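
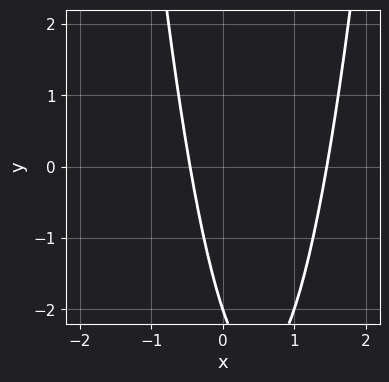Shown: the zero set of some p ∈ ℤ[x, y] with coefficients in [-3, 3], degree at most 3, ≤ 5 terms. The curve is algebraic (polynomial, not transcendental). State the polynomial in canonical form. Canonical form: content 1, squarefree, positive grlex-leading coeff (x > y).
(a) deg p = 2. No degree-1 curve has this shape.
(b) Observable constraints: it crosses the y-axis at the gridline y = -2.
(c) Assembling these constraints gives the stated polynomial.

3*x^2 - 3*x - y - 2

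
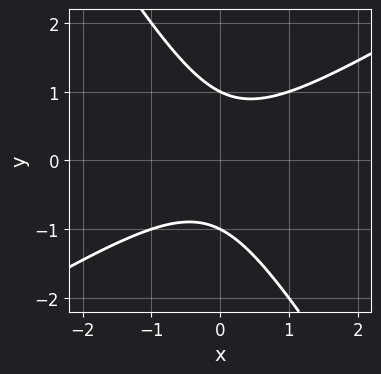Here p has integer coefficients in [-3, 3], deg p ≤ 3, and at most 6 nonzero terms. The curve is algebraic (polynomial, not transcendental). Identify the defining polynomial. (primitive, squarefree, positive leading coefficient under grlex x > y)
1. Degree: the shape is more complex than any degree-1 curve, so deg p = 2.
2. Checking where it meets the axes: the curve avoids every integer x-axis point in the box; among the integer gridlines, it crosses the y-axis at y ∈ {-1, 1}.
3. Fitting integer coefficients to these (and the overall shape) gives p.

x^2 - x*y - y^2 + 1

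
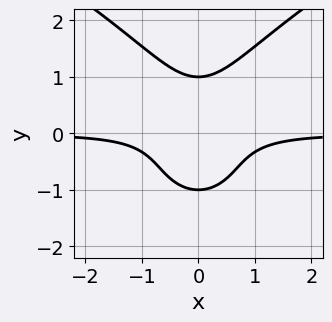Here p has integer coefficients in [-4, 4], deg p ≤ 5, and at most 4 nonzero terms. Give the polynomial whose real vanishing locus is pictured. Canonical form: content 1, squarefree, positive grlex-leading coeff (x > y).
y^4 - 3*x^2*y - 1

First, the degree is 4 — a generic line meets the curve in up to 4 points.
Next, symmetries: mirror symmetry x ↦ −x ⇒ only even powers of x.
Next, checking where it meets the axes: the curve avoids every integer x-axis point in the box; the y-axis gridline crossings are at y ∈ {-1, 1}.
Finally, together with the visible shape, these determine p as stated.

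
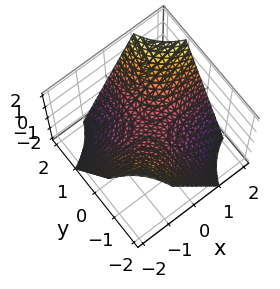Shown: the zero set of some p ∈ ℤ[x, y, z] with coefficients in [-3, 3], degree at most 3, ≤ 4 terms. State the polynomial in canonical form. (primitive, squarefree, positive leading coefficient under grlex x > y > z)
x*y - z

(a) Degree: a saddle surface; a quadric, so deg p = 2.
(b) Checking where it meets the axes: it meets the z-axis at z = 0 (among the integer gridlines); every point of the y-axis in the box is on the surface; every point of the x-axis in the box is on the surface.
(c) Assembling these constraints gives the stated polynomial.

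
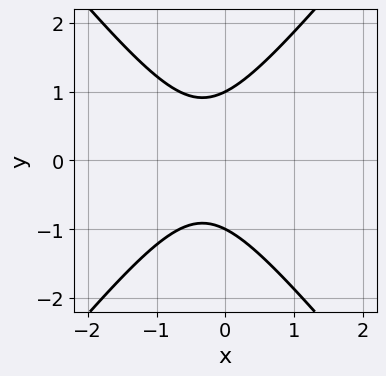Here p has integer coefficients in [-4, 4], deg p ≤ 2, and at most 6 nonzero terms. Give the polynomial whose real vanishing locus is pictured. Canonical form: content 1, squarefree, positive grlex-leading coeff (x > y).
3*x^2 - 2*y^2 + 2*x + 2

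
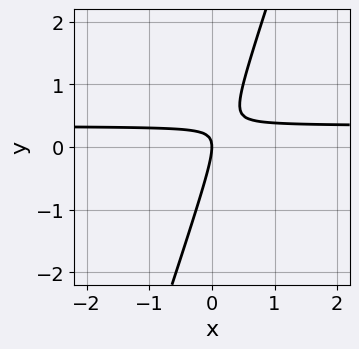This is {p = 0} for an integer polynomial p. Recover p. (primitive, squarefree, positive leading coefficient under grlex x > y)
3*x*y - y^2 - x

First, the degree is 2 — a generic line meets the curve in up to 2 points.
Next, checking where it meets the axes: it crosses the x-axis at the gridline x = 0; one y-axis crossing is at y = 0.
Finally, fitting integer coefficients to these (and the overall shape) gives p.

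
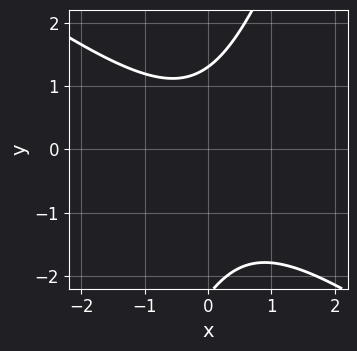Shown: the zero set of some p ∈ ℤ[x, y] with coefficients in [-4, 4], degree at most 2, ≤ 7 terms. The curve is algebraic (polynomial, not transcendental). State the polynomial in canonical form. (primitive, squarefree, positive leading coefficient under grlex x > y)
2*x^2 + 2*x*y - y^2 - y + 3

First, deg p = 2. A generic line meets the curve in up to 2 points.
Next, observable constraints: it misses every integer gridline on the x-axis.
Finally, the integer polynomial consistent with all of this is the stated p.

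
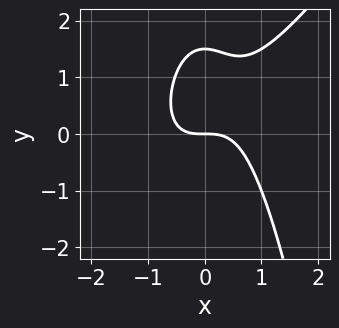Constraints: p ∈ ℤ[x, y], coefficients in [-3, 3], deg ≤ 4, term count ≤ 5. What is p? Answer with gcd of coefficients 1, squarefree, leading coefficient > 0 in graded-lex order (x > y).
3*x^3 - 2*x^2*y - 2*y^2 + 3*y

deg p = 3. The shape is more complex than any degree-2 curve.
Observable constraints: it crosses the y-axis at the gridline y = 0; it meets the x-axis at x = 0 (among the integer gridlines).
Assembling these constraints gives the stated polynomial.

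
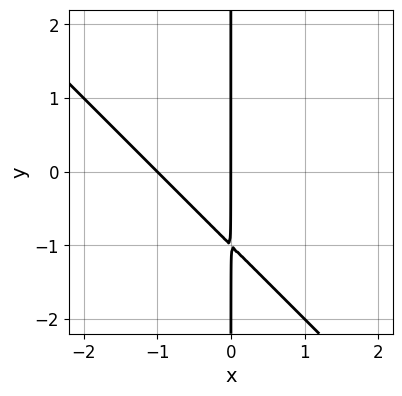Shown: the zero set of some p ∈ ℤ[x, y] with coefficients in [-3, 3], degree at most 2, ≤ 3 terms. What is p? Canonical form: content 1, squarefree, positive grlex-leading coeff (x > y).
x^2 + x*y + x

The degree is 2 — a generic line meets the curve in up to 2 points.
Observable constraints: the visible y-axis segment lies entirely on the curve; the x-axis gridline crossings are at x ∈ {-1, 0}.
These observations pin down the coefficients.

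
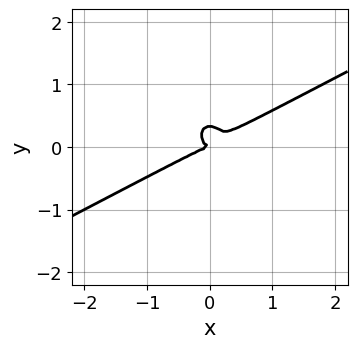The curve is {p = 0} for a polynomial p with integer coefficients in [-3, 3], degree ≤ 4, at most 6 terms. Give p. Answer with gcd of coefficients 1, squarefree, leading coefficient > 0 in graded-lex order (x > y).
1. Degree: no degree-2 curve has this shape, so deg p = 3.
2. From the axis intercepts and sections: it crosses the x-axis at the gridline x = 0; it crosses the y-axis at the gridline y = 0.
3. Putting this together gives p.

2*x^3 - 3*x^2*y - 3*y^3 + y^2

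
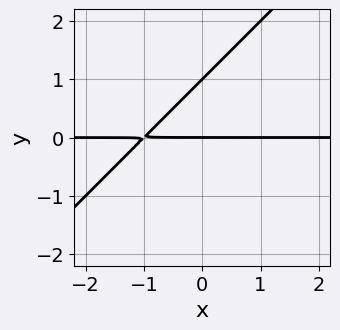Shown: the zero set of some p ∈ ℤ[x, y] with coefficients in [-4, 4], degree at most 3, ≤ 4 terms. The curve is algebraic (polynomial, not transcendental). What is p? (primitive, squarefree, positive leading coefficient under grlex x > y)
1. Degree: a generic line meets the curve in up to 2 points, so deg p = 2.
2. Against the integer gridlines: the visible x-axis segment lies entirely on the curve; among the integer gridlines, it crosses the y-axis at y ∈ {0, 1}.
3. Together with the visible shape, these determine p as stated.

x*y - y^2 + y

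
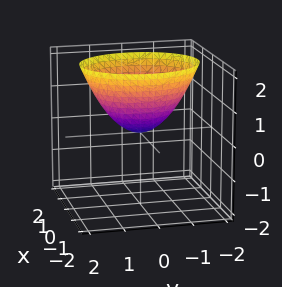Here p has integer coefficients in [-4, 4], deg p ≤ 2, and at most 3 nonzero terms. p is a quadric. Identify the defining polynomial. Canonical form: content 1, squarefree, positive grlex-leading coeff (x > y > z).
The degree is 2 — a paraboloid; a quadric.
Symmetries: mirror symmetry x ↦ −x ⇒ only even powers of x; mirror symmetry y ↦ −y ⇒ only even powers of y.
From the visible intercepts: it meets the y-axis at y = 0 (among the integer gridlines); one z-axis crossing is at z = 0; one x-axis crossing is at x = 0.
Assembling these constraints gives the stated polynomial.

3*x^2 + 2*y^2 - 3*z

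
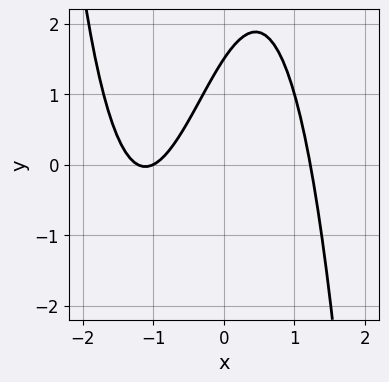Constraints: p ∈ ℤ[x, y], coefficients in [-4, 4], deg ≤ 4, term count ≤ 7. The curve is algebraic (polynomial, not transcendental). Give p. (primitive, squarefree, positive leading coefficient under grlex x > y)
The degree is 3 — no degree-2 curve has this shape.
Checking where it meets the axes: it crosses the x-axis at the gridline x = -1.
Fitting integer coefficients to these (and the overall shape) gives p.

2*x^3 + 2*x^2 - 3*x + 2*y - 3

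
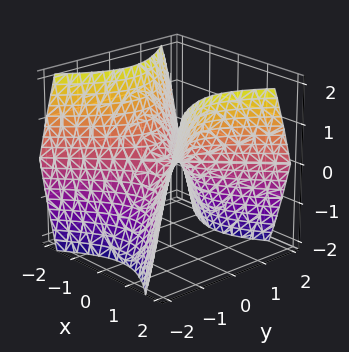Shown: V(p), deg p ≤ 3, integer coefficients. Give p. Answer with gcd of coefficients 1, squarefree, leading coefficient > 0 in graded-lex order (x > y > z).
x^2 - y^2 - z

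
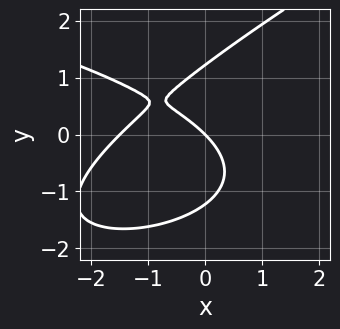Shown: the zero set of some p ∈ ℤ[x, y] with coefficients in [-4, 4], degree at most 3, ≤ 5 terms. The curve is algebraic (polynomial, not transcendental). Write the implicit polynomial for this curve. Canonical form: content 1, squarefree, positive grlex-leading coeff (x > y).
x*y^2 - 2*y^3 + 2*x^2 + 3*x + 3*y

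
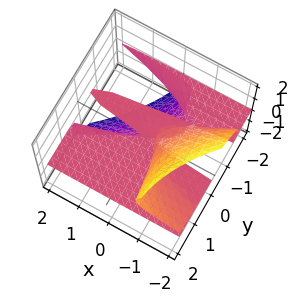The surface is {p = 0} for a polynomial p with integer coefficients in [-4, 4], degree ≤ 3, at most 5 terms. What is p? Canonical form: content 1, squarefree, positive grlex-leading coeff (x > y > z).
1. deg p = 3.
2. Observable constraints: it meets the z-axis at z = 0 (among the integer gridlines); the visible y-axis segment lies entirely on the surface.
3. Fitting integer coefficients to these (and the overall shape) gives p.

3*x*z^2 + y^2*z - 3*y*z^2 + 3*z^3 + y*z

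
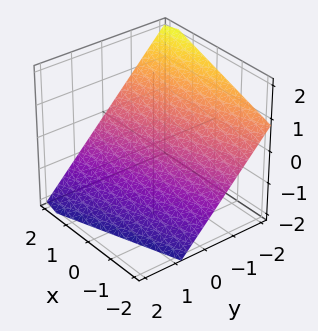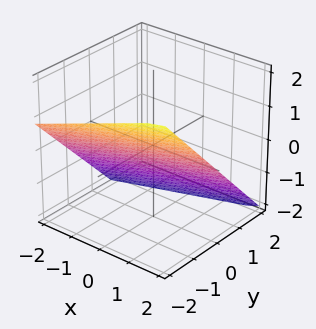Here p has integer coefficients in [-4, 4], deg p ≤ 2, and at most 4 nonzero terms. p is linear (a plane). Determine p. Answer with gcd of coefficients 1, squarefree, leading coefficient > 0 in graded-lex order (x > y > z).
(a) Degree: the surface is flat (a plane), so deg p = 1.
(b) From the visible intercepts: it meets the x-axis at x = 2 (among the integer gridlines).
(c) Matching integer coefficients to the picture gives p.

x - 3*y - 3*z - 2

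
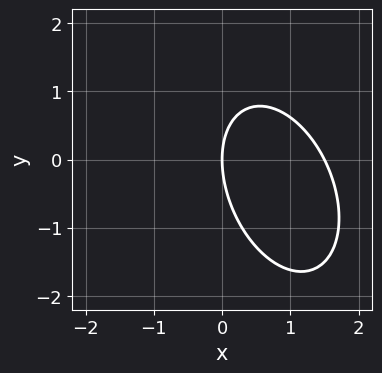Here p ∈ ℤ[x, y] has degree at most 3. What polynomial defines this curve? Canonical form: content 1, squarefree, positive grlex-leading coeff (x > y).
2*x^2 + x*y + y^2 - 3*x

(a) Degree: a generic line meets the curve in up to 2 points, so deg p = 2.
(b) Against the integer gridlines: it crosses the x-axis at the gridline x = 0; it meets the y-axis at y = 0 (among the integer gridlines).
(c) These observations pin down the coefficients.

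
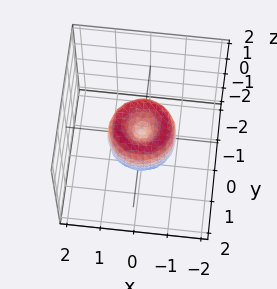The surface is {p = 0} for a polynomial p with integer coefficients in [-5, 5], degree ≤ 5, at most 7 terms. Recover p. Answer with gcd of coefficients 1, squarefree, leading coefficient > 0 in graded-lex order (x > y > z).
First, the degree is 4 — the shape is more complex than any degree-3 surface.
Next, symmetry: the z-axis is an axis of rotation, so x and y enter only as x² + y².
Next, observable constraints: the y-axis gridline crossings are at y ∈ {-1, 0, 1}; a circular section at z = 0 has radius exactly 1; the x-axis gridline crossings are at x ∈ {-1, 0, 1}.
Finally, these observations pin down the coefficients.

2*x^4 + 4*x^2*y^2 + 2*y^4 - 2*x^2 - 2*y^2 + z^2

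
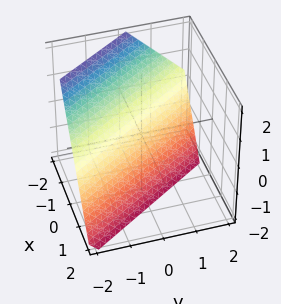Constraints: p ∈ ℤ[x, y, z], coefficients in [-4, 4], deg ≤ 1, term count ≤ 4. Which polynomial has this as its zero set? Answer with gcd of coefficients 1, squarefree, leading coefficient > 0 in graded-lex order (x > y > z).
The degree is 1 — every cross-section is a straight line — this is a plane.
From the axis intercepts and sections: it crosses the y-axis at the gridline y = -1; one z-axis crossing is at z = -1.
Matching integer coefficients to the picture gives p.

3*x + 2*y + 2*z + 2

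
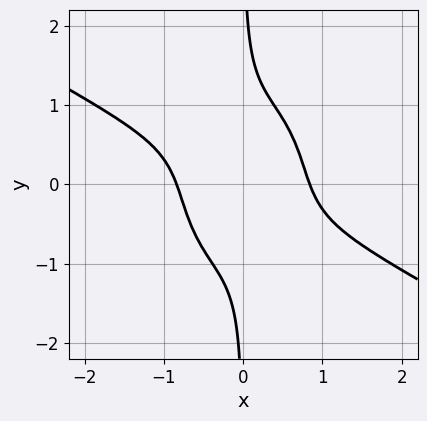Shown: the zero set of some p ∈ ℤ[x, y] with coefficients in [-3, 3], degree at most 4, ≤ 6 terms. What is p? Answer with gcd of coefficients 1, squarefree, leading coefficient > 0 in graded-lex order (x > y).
2*x^4 + 3*x^3*y + 2*x*y^3 - 1

First, degree: a generic line meets the curve in up to 4 points, so deg p = 4.
Then, against the integer gridlines: no y-intercept at any integer in the box.
Finally, putting this together gives p.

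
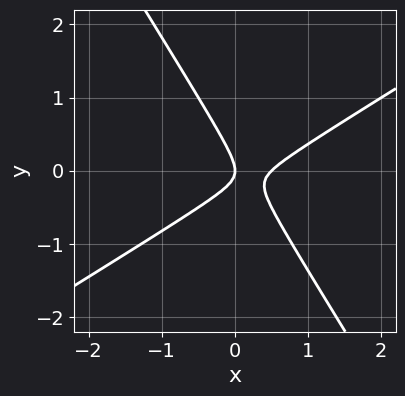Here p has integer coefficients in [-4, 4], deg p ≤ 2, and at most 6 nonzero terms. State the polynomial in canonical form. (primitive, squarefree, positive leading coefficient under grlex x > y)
2*x^2 - 2*x*y - 2*y^2 - x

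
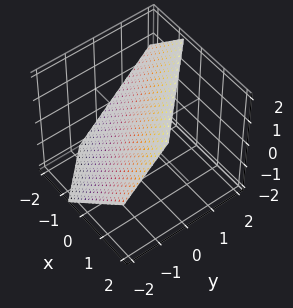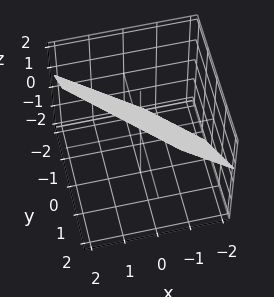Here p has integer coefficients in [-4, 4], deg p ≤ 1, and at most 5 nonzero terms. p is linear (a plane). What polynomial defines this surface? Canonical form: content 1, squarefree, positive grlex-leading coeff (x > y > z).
3*x + 3*y - 3*z + 2

First, deg p = 1. Every cross-section is a straight line — this is a plane.
Finally, putting this together gives p.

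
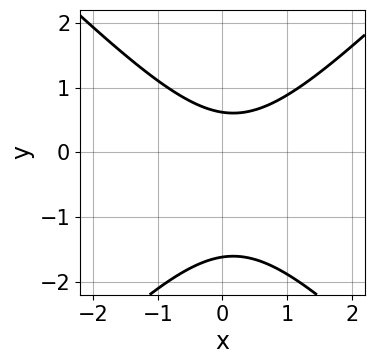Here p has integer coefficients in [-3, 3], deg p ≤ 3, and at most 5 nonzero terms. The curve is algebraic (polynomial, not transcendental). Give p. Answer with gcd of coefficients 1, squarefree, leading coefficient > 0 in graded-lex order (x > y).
3*x^2 - 3*y^2 - x - 3*y + 3

The degree is 2 — no degree-1 curve has this shape.
Observable constraints: it misses every integer gridline on the x-axis.
Together with the visible shape, these determine p as stated.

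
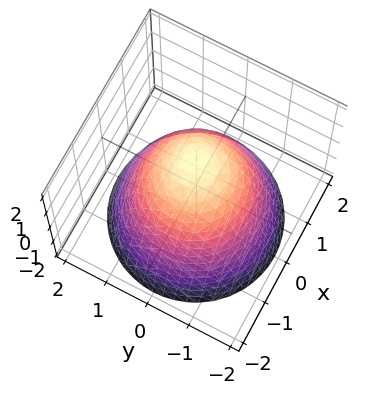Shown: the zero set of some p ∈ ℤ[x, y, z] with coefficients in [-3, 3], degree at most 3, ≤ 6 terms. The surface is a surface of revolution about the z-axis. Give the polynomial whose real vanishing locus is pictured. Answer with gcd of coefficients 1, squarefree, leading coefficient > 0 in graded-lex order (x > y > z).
(a) The degree is 2 — no degree-1 surface has this shape.
(b) Symmetry: every cross-section ⟂ z is a circle, so x, y appear only via x² + y².
(c) From the axis intercepts and sections: a circular section at z = 1 has radius between 0 and 1.
(d) These observations pin down the coefficients.

2*x^2 + 2*y^2 + 2*z - 3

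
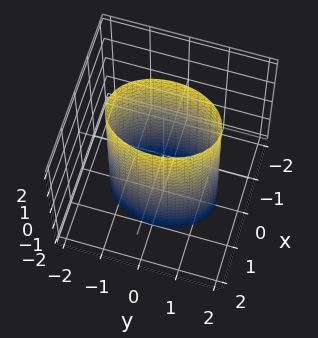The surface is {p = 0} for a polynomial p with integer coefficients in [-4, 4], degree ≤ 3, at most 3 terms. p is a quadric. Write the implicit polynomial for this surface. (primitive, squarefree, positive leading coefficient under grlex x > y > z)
2*x^2 + y^2 - 2

1. The degree is 2 — constant cross-section along one axis; a quadric.
2. Symmetries: it's symmetric under y → −y, forcing even powers of y; it's symmetric under z → −z, forcing even powers of z; mirror symmetry x ↦ −x ⇒ only even powers of x.
3. From the axis intercepts and sections: no z-intercept at any integer in the box; among the integer gridlines, it crosses the x-axis at x ∈ {-1, 1}.
4. Assembling these constraints gives the stated polynomial.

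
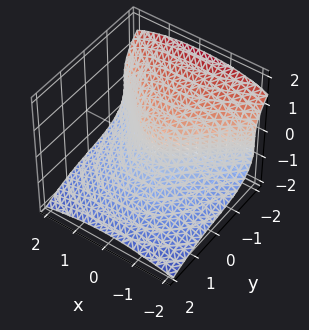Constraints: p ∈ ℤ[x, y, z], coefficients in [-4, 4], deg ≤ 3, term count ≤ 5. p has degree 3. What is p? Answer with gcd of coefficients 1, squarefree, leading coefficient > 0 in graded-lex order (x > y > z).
y^3 + 3*z^3 + 2*x^2 + 3*y

1. The degree is 3 — the shape is more complex than any degree-2 surface.
2. Observable constraints: one x-axis crossing is at x = 0; one z-axis crossing is at z = 0; one y-axis crossing is at y = 0.
3. These observations pin down the coefficients.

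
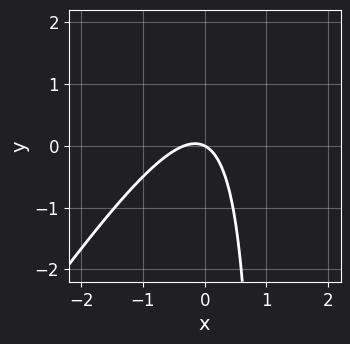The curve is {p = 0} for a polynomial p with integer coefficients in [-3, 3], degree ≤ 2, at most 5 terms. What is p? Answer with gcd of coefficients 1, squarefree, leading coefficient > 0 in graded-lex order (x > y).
3*x^2 - 2*x*y + x + 2*y

1. deg p = 2. A generic line meets the curve in up to 2 points.
2. Reading off the gridlines: one x-axis crossing is at x = 0; it meets the y-axis at y = 0 (among the integer gridlines).
3. The integer polynomial consistent with all of this is the stated p.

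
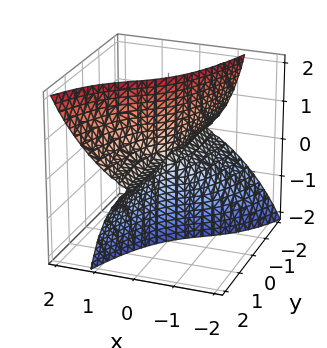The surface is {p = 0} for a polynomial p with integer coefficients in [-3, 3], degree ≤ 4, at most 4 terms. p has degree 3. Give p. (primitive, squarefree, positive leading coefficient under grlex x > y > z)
x^3 - x^2*z + x*z^2 - y*z^2

deg p = 3. No degree-2 surface has this shape.
Observable constraints: every point of the z-axis in the box is on the surface; it crosses the x-axis at the gridline x = 0; every point of the y-axis in the box is on the surface.
Solving for integer coefficients yields p as stated.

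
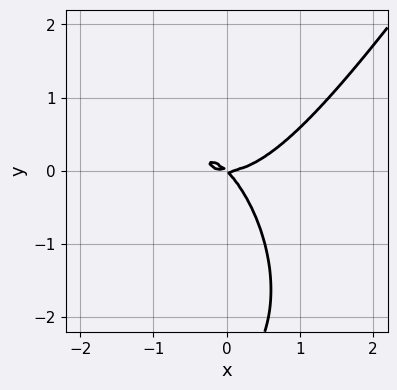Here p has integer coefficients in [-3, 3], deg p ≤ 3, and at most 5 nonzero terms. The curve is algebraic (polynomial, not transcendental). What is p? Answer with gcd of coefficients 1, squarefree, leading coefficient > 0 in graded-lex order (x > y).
(a) The degree is 3 — the shape is more complex than any degree-2 curve.
(b) Observable constraints: one x-axis crossing is at x = 0; one y-axis crossing is at y = 0.
(c) These observations pin down the coefficients.

3*x^3 - y^3 - 3*x*y - 3*y^2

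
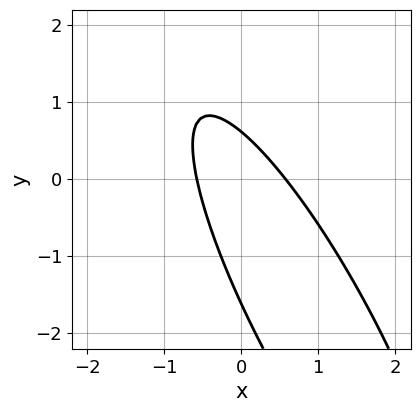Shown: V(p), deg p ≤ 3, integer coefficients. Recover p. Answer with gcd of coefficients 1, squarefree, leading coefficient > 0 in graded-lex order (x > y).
First, deg p = 2.
Finally, the integer polynomial consistent with all of this is the stated p.

3*x^2 + 3*x*y + y^2 + y - 1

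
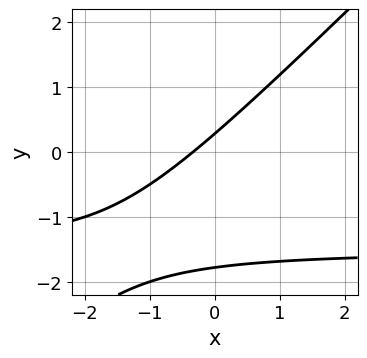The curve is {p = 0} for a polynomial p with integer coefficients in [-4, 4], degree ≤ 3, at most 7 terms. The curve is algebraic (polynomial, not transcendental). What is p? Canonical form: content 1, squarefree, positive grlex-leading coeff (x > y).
2*x*y - 2*y^2 + 3*x - 3*y + 1

(a) The degree is 2 — a generic line meets the curve in up to 2 points.
(b) The integer polynomial consistent with all of this is the stated p.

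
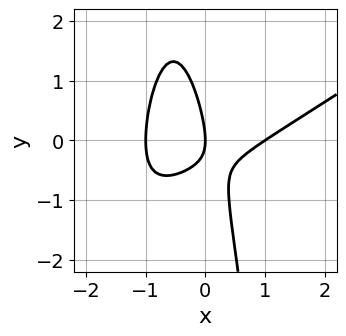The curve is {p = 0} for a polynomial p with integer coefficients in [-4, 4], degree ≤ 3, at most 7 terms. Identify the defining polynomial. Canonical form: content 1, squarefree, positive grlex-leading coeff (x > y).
deg p = 3. A generic line meets the curve in up to 3 points.
Against the integer gridlines: it crosses the y-axis at the gridline y = 0; among the integer gridlines, it crosses the x-axis at x ∈ {-1, 0, 1}.
Solving for integer coefficients yields p as stated.

2*x^3 - 3*x^2*y - 3*x*y - y^2 - 2*x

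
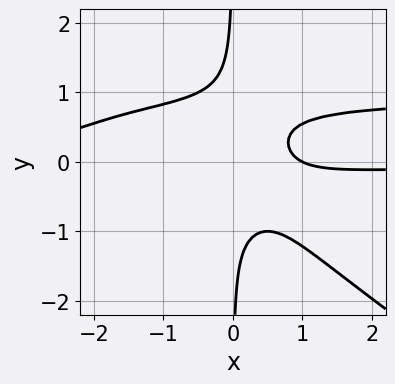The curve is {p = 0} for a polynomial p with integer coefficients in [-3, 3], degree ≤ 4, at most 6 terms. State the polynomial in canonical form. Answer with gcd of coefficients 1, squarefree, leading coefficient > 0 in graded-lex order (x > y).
2*x^2*y^2 + 3*x*y^3 - 2*x^2*y - x + 1

First, the degree is 4 — a generic line meets the curve in up to 4 points.
Next, reading off the gridlines: no y-intercept at any integer in the box; one x-axis crossing is at x = 1.
Finally, assembling these constraints gives the stated polynomial.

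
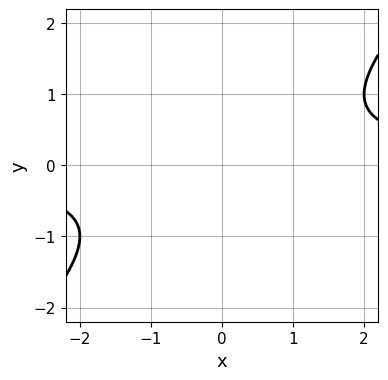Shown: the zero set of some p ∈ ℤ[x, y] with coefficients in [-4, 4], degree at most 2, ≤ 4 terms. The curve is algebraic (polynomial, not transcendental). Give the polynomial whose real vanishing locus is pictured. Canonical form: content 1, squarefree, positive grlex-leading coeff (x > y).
x*y - y^2 - 1

Degree: a generic line meets the curve in up to 2 points, so deg p = 2.
Against the integer gridlines: it misses every integer gridline on the x-axis; it misses every integer gridline on the y-axis.
Matching integer coefficients to the picture gives p.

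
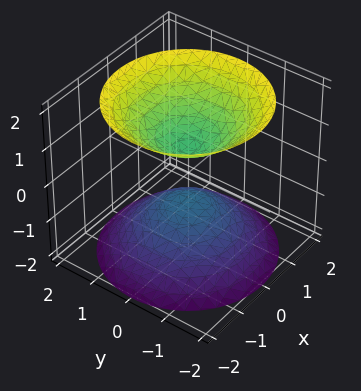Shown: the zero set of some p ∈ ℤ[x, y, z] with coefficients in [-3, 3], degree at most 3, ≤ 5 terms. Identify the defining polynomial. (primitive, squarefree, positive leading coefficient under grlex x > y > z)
1. The picture has 2 separate pieces. Treating them together as one polynomial.
2. deg p = 2. Two separate bowl-shaped sheets opening away from each other; a quadric.
3. By symmetry, the z-axis is an axis of rotation, so x and y enter only as x² + y²; mirror symmetry z ↦ −z ⇒ only even powers of z.
4. Reading off the gridlines: it misses every integer gridline on the y-axis; a circular section at z = 2 has radius between 1 and 2; the surface avoids every integer x-axis point in the box.
5. Putting this together gives p.

2*x^2 + 2*y^2 - 2*z^2 + 1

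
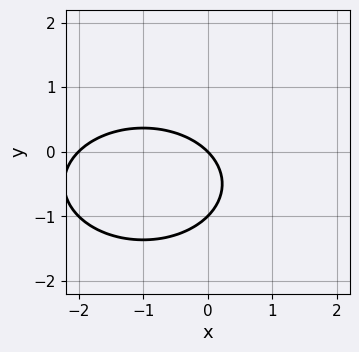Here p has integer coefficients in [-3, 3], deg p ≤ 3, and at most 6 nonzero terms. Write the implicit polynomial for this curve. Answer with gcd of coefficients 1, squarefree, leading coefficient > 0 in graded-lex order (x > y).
x^2 + 2*y^2 + 2*x + 2*y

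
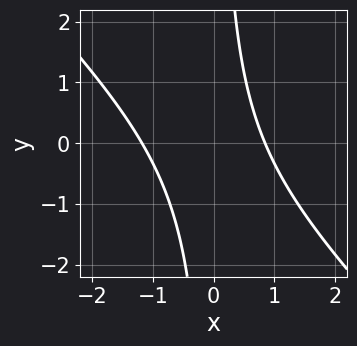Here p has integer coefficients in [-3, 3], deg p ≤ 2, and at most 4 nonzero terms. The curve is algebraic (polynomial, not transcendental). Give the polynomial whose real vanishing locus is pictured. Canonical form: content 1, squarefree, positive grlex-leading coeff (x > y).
3*x^2 + 3*x*y + x - 3

(a) Degree: the shape is more complex than any degree-1 curve, so deg p = 2.
(b) From the axis intercepts and sections: it misses every integer gridline on the y-axis.
(c) Together with the visible shape, these determine p as stated.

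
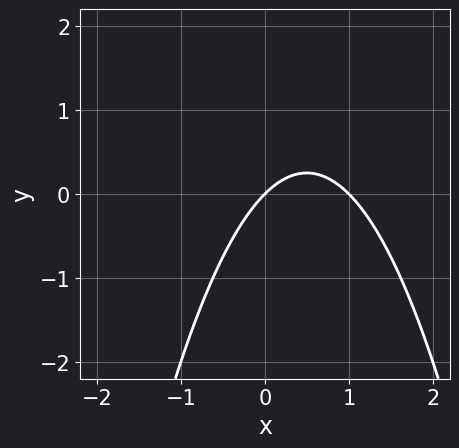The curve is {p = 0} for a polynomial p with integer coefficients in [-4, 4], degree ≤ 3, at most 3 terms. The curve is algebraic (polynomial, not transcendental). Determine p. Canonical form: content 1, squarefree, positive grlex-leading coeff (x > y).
x^2 - x + y

1. The degree is 2 — a generic line meets the curve in up to 2 points.
2. From the axis intercepts and sections: it meets the y-axis at y = 0 (among the integer gridlines); the x-axis gridline crossings are at x ∈ {0, 1}.
3. Assembling these constraints gives the stated polynomial.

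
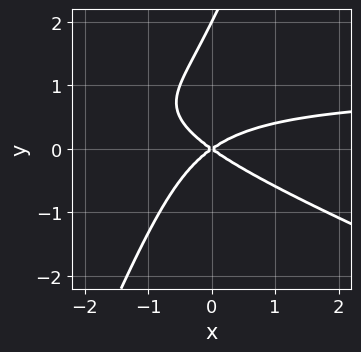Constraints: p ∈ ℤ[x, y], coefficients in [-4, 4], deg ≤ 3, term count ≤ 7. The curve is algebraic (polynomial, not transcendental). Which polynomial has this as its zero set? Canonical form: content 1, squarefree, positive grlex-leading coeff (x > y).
x^2*y + 2*x*y^2 - y^3 - x^2 + 2*y^2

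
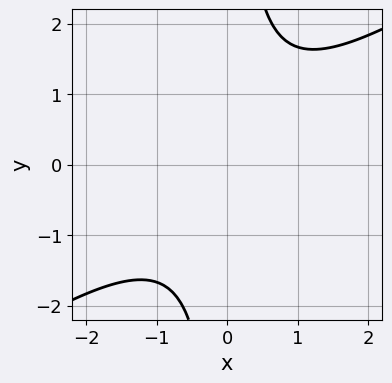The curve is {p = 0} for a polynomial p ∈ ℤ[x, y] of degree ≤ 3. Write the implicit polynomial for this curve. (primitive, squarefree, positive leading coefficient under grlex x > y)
1. deg p = 2.
2. Observable constraints: the curve avoids every integer y-axis point in the box; it misses every integer gridline on the x-axis.
3. Together with the visible shape, these determine p as stated.

2*x^2 - 3*x*y + 3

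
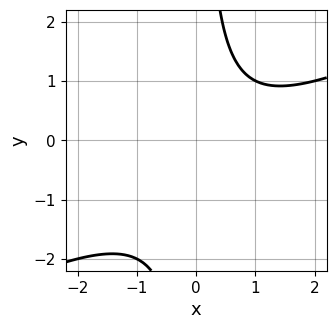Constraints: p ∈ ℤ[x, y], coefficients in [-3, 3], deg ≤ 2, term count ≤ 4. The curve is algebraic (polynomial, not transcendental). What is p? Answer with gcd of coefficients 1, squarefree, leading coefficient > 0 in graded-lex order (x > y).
x^2 - 2*x*y - x + 2

First, the degree is 2 — no degree-1 curve has this shape.
Next, observable constraints: it misses every integer gridline on the y-axis; the curve avoids every integer x-axis point in the box.
Finally, the integer polynomial consistent with all of this is the stated p.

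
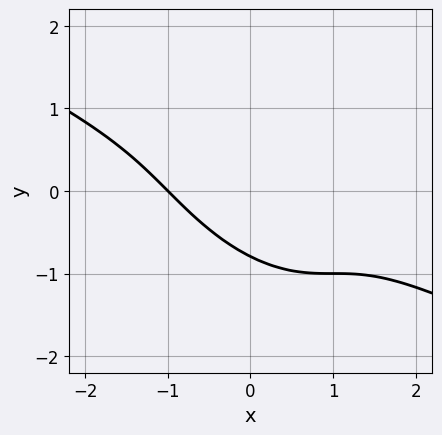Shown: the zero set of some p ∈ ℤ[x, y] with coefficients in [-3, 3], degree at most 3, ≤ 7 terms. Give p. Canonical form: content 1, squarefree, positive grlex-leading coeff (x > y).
x^3 + 3*x^2*y + 3*x*y^2 + 2*y^3 + 1

(a) The degree is 3 — a generic line meets the curve in up to 3 points.
(b) Checking where it meets the axes: it crosses the x-axis at the gridline x = -1.
(c) Matching integer coefficients to the picture gives p.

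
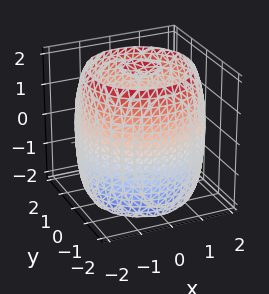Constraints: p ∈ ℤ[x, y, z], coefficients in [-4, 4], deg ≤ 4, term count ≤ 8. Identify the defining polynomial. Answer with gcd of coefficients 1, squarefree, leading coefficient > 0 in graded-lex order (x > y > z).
First, there are 3 components.
Then, degree: a generic line meets the surface in up to 4 points, so deg p = 4.
Next, symmetries: every cross-section ⟂ z is a circle, so x, y appear only via x² + y².
Then, checking where it meets the axes: a circular section at z = -1 has radius between 1 and 2.
Finally, matching integer coefficients to the picture gives p.

x^4 + 2*x^2*y^2 + y^4 - 3*x^2 - 3*y^2 + z^2 - 3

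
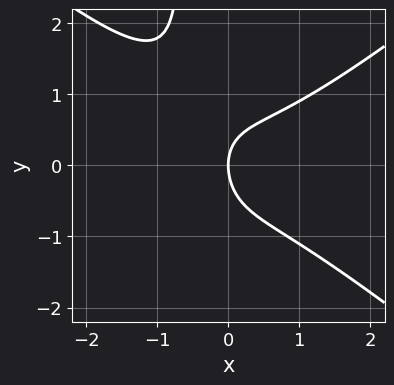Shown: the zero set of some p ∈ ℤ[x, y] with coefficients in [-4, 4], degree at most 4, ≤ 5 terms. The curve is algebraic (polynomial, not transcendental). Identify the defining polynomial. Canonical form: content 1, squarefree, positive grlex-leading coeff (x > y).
(a) The degree is 3 — a generic line meets the curve in up to 3 points.
(b) Observable constraints: it meets the x-axis at x = 0 (among the integer gridlines); one y-axis crossing is at y = 0.
(c) The integer polynomial consistent with all of this is the stated p.

2*x^3 - 3*x*y^2 - x*y - 2*y^2 + 3*x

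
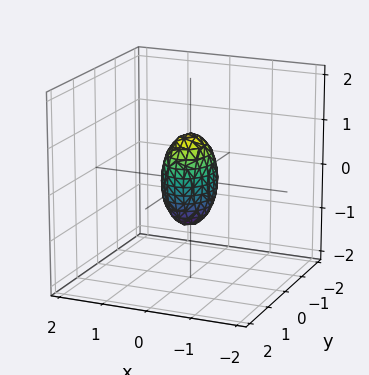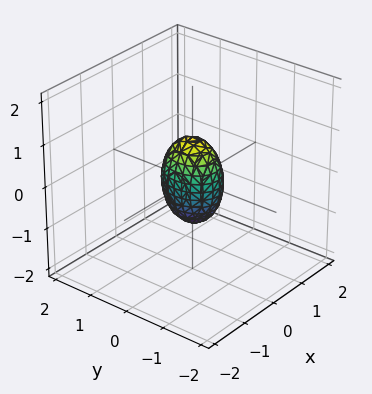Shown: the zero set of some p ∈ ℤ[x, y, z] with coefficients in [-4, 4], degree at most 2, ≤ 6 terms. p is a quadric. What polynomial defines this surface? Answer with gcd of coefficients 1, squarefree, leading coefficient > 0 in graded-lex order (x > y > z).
3*x^2 + 2*y^2 + z^2 - 1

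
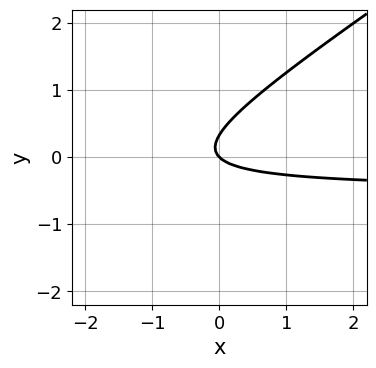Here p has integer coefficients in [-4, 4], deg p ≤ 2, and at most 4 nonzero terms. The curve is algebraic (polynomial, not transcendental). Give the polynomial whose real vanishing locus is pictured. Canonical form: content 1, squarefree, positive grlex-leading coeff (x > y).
2*x*y - 3*y^2 + x + y

First, deg p = 2. No degree-1 curve has this shape.
Next, from the visible intercepts: one y-axis crossing is at y = 0; it crosses the x-axis at the gridline x = 0.
Finally, assembling these constraints gives the stated polynomial.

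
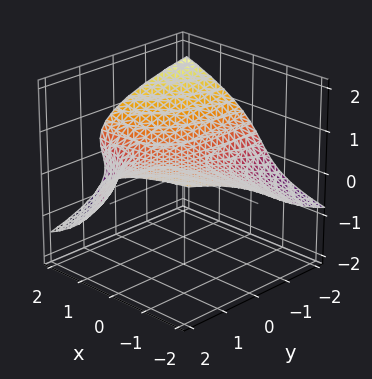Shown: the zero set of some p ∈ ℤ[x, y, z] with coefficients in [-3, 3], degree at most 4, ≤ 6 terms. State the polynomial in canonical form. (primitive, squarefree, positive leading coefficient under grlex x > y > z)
3*z^3 + 2*x*y - 2*x*z + 3*z - 2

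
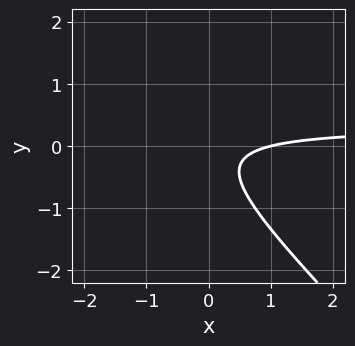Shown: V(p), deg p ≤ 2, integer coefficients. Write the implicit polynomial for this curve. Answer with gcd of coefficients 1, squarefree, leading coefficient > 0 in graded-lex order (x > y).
3*x*y + 3*y^2 - x + y + 1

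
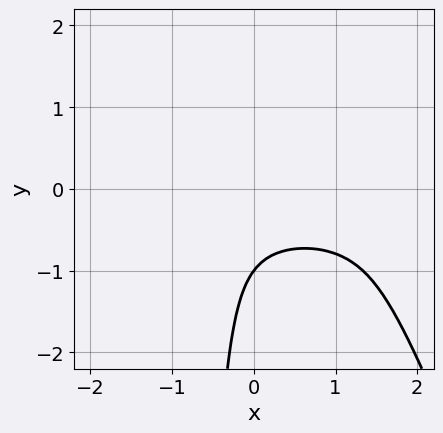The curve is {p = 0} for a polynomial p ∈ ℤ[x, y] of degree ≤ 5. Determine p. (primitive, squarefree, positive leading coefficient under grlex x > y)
3*x^2*y^2 + x*y^3 - 3*x*y^2 + y^3 + 1

(a) The degree is 4 — no degree-3 curve has this shape.
(b) Against the integer gridlines: the curve avoids every integer x-axis point in the box; one y-axis crossing is at y = -1.
(c) The integer polynomial consistent with all of this is the stated p.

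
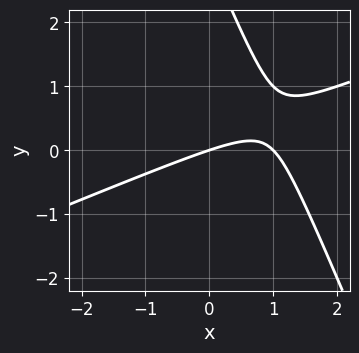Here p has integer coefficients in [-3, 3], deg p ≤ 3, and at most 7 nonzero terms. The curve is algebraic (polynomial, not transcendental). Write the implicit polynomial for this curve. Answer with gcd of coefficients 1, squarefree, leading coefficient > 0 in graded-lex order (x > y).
x^2 - 2*x*y - y^2 - x + 3*y

1. The degree is 2 — no degree-1 curve has this shape.
2. Against the integer gridlines: the x-axis gridline crossings are at x ∈ {0, 1}; one y-axis crossing is at y = 0.
3. Matching integer coefficients to the picture gives p.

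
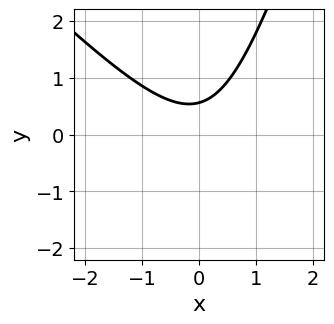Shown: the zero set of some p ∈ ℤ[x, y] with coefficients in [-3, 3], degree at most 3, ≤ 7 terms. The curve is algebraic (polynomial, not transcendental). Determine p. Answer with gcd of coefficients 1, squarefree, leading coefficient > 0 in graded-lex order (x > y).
(a) The degree is 2 — a generic line meets the curve in up to 2 points.
(b) From the visible intercepts: the curve avoids every integer x-axis point in the box.
(c) Solving for integer coefficients yields p as stated.

3*x^2 + 2*x*y - y^2 - 3*y + 2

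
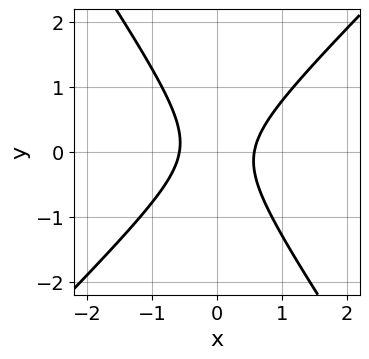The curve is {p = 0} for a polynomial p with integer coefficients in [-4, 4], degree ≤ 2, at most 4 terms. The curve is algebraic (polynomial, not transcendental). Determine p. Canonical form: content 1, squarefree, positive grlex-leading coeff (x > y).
3*x^2 - x*y - 2*y^2 - 1

Degree: no degree-1 curve has this shape, so deg p = 2.
Reading off the gridlines: it misses every integer gridline on the y-axis.
Together with the visible shape, these determine p as stated.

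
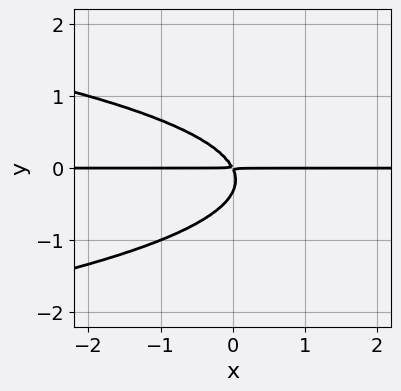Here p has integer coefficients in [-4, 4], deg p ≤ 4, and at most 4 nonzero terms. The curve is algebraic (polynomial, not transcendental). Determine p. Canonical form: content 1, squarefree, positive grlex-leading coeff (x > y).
3*y^3 + 2*x*y + y^2

First, the degree is 3 — the shape is more complex than any degree-2 curve.
Then, reading off the gridlines: the visible x-axis segment lies entirely on the curve.
Finally, putting this together gives p.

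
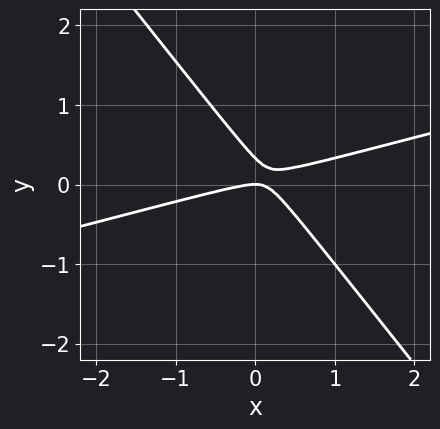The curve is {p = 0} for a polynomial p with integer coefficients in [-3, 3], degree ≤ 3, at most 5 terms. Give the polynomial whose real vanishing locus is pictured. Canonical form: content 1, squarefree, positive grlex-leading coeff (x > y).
First, deg p = 2.
Next, observable constraints: it meets the y-axis at y = 0 (among the integer gridlines); it meets the x-axis at x = 0 (among the integer gridlines).
Finally, matching integer coefficients to the picture gives p.

x^2 - 3*x*y - 3*y^2 + y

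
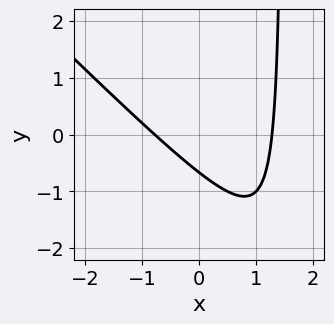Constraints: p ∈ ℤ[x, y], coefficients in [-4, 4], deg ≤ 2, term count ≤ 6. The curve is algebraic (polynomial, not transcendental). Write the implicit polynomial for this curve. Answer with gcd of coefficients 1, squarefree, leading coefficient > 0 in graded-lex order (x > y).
(a) Degree: a generic line meets the curve in up to 2 points, so deg p = 2.
(b) Matching integer coefficients to the picture gives p.

2*x^2 + 2*x*y - x - 3*y - 2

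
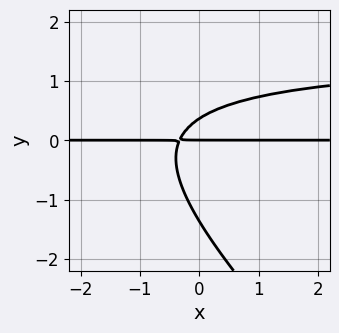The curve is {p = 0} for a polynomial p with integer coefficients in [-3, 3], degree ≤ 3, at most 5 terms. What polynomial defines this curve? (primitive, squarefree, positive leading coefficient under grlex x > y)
2*x*y^2 + 2*y^3 - 3*x*y + 2*y^2 - y

The degree is 3 — a generic line meets the curve in up to 3 points.
From the visible intercepts: one y-axis crossing is at y = 0; the visible x-axis segment lies entirely on the curve.
Matching integer coefficients to the picture gives p.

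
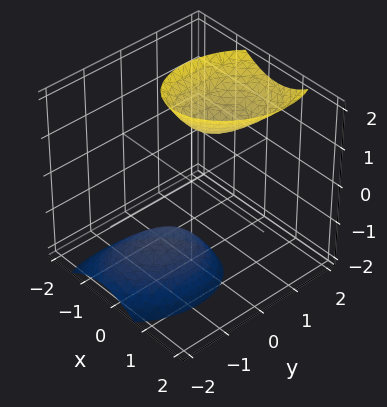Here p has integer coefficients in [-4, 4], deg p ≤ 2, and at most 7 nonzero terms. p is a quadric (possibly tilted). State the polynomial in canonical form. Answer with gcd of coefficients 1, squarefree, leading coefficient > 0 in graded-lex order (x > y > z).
First, there are 2 components.
Next, deg p = 2.
Next, reading off the gridlines: it misses every integer gridline on the y-axis; no x-intercept at any integer in the box.
Finally, these observations pin down the coefficients.

3*x^2 - x*y + 2*y^2 - 2*y*z - z^2 + 2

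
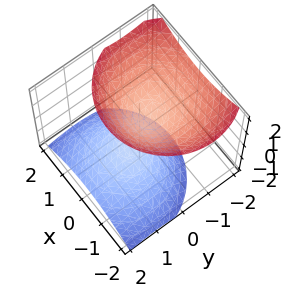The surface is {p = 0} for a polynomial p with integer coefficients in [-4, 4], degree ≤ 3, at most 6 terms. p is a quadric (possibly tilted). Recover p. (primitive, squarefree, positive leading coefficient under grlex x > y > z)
First, there are 2 components. They look like related sheets of one shape, so recover p as a whole.
Next, degree: no degree-1 surface has this shape, so deg p = 2.
Next, reading off the gridlines: the surface avoids every integer x-axis point in the box; the surface avoids every integer y-axis point in the box.
Finally, the integer polynomial consistent with all of this is the stated p.

2*x^2 + 2*y^2 + 2*y*z - 2*z^2 + 1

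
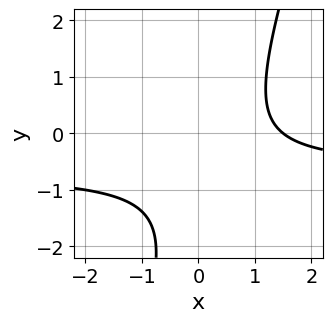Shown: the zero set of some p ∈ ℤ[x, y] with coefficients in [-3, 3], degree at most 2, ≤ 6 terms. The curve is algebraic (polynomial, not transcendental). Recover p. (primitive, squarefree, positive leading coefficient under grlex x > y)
3*x*y - y^2 + 2*x - 2*y - 3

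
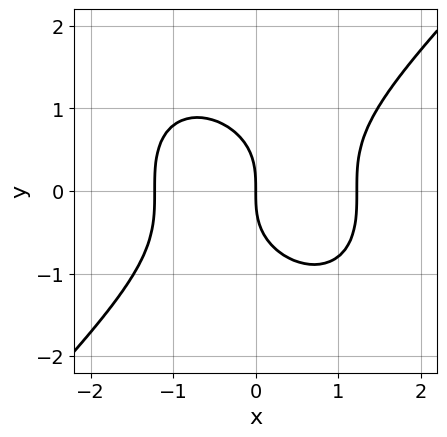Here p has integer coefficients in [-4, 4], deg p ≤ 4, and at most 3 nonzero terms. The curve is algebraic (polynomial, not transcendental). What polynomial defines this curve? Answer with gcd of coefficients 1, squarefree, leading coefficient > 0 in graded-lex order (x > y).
2*x^3 - 2*y^3 - 3*x

First, deg p = 3. The shape is more complex than any degree-2 curve.
Next, from the visible intercepts: one y-axis crossing is at y = 0; one x-axis crossing is at x = 0.
Finally, together with the visible shape, these determine p as stated.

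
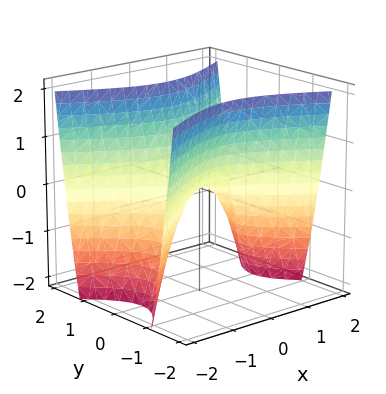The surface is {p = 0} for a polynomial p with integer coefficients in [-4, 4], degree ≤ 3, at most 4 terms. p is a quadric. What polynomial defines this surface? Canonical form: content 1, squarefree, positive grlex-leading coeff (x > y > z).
First, the degree is 2 — a hyperbolic paraboloid; a quadric.
Then, symmetries: it's symmetric under y → −y, forcing even powers of y; it's symmetric under x → −x, forcing even powers of x.
Then, checking where it meets the axes: it meets the y-axis at y = 0 (among the integer gridlines); one z-axis crossing is at z = 0; it meets the x-axis at x = 0 (among the integer gridlines).
Finally, these observations pin down the coefficients.

x^2 - 2*y^2 + z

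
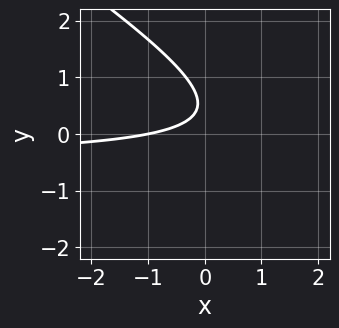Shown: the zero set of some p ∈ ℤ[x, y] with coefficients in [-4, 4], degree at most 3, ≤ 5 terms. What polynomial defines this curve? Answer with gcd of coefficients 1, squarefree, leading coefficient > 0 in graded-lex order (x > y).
deg p = 2. The shape is more complex than any degree-1 curve.
Checking where it meets the axes: one x-axis crossing is at x = -1; the curve avoids every integer y-axis point in the box.
Assembling these constraints gives the stated polynomial.

2*x*y + 3*y^2 + x - 3*y + 1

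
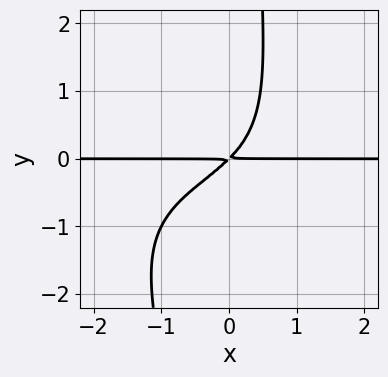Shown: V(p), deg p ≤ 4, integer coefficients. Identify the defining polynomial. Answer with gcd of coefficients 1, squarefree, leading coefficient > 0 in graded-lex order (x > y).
x^2*y^2 + x*y^3 + 2*x*y^2 + 3*x*y - 3*y^2

The degree is 4 — a generic line meets the curve in up to 4 points.
From the axis intercepts and sections: the visible x-axis segment lies entirely on the curve.
These observations pin down the coefficients.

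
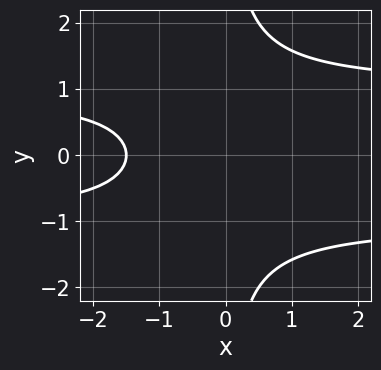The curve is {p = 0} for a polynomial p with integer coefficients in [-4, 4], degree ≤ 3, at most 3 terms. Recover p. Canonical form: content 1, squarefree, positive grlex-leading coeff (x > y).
1. The degree is 3 — no degree-2 curve has this shape.
2. Symmetries: it's symmetric under y → −y, forcing even powers of y.
3. From the visible intercepts: it misses every integer gridline on the y-axis.
4. Assembling these constraints gives the stated polynomial.

2*x*y^2 - 2*x - 3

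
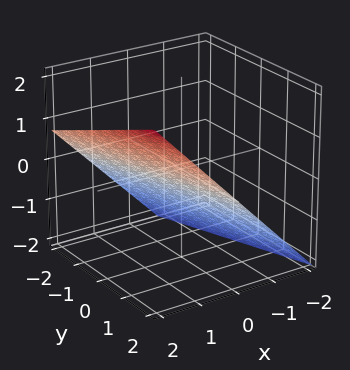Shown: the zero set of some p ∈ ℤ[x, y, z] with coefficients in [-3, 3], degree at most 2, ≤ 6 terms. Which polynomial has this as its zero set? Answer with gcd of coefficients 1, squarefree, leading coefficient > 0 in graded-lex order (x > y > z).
First, the degree is 1 — the surface is flat (a plane).
Next, from the axis intercepts and sections: it meets the y-axis at y = 2 (among the integer gridlines).
Finally, together with the visible shape, these determine p as stated.

3*x + y - 3*z - 2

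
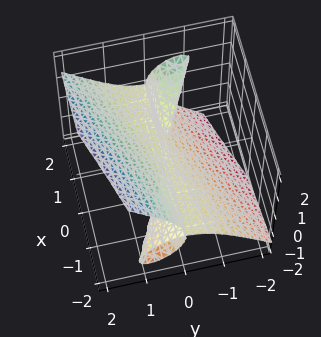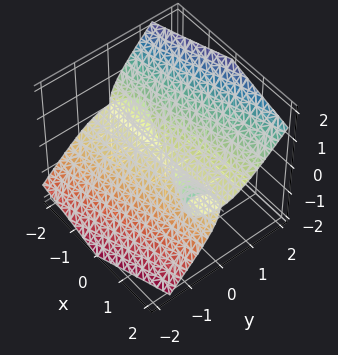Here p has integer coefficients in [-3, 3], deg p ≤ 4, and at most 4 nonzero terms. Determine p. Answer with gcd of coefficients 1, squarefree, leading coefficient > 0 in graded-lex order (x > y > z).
x*y*z - y^3 + z^3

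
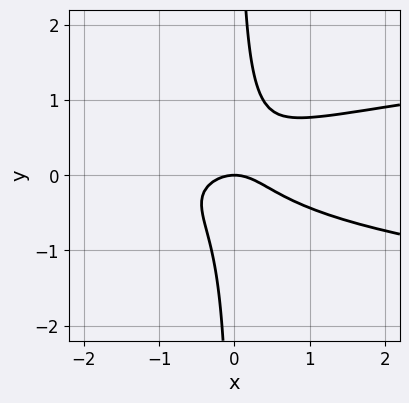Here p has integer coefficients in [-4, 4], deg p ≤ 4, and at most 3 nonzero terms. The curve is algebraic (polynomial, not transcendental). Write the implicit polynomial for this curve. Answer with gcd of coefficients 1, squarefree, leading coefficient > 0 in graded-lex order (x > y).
3*x*y^2 - x^2 - y

1. deg p = 3. A generic line meets the curve in up to 3 points.
2. From the axis intercepts and sections: one x-axis crossing is at x = 0; one y-axis crossing is at y = 0.
3. Solving for integer coefficients yields p as stated.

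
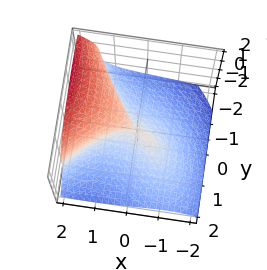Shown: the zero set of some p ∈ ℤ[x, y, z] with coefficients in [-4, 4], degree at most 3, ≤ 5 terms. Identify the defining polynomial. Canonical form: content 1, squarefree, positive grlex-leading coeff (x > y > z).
1. deg p = 3. No degree-2 surface has this shape.
2. Observable constraints: one z-axis crossing is at z = 0; one x-axis crossing is at x = 0; it meets the y-axis at y = 0 (among the integer gridlines).
3. Matching integer coefficients to the picture gives p.

x^3 - 2*z^3 - 2*x*y - 2*y^2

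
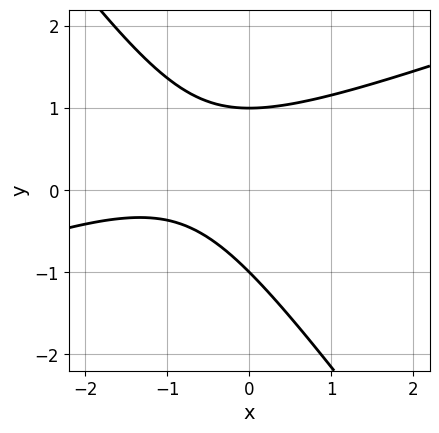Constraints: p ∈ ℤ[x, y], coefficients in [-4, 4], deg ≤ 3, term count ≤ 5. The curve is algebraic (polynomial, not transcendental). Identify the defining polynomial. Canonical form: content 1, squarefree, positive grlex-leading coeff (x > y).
x^2 - 2*x*y - 2*y^2 + 2*x + 2

(a) The degree is 2 — a generic line meets the curve in up to 2 points.
(b) Observable constraints: the curve avoids every integer x-axis point in the box; the y-axis gridline crossings are at y ∈ {-1, 1}.
(c) Assembling these constraints gives the stated polynomial.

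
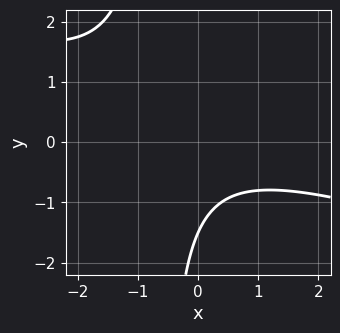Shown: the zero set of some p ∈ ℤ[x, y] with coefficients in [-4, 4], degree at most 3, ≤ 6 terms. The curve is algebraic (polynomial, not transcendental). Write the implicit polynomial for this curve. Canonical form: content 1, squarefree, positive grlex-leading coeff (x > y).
1. Degree: the shape is more complex than any degree-1 curve, so deg p = 2.
2. Reading off the gridlines: no x-intercept at any integer in the box.
3. These observations pin down the coefficients.

x^2 + 3*x*y + 2*y + 3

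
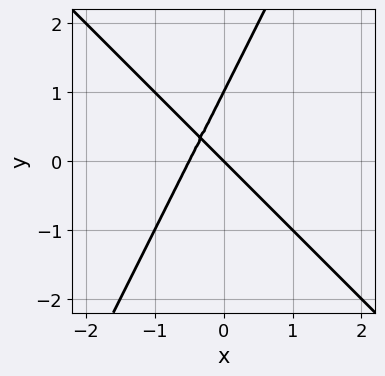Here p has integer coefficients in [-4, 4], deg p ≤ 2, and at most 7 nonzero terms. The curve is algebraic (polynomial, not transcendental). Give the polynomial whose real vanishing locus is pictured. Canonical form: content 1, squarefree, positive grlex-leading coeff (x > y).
2*x^2 + x*y - y^2 + x + y

The degree is 2 — a generic line meets the curve in up to 2 points.
From the visible intercepts: the y-axis gridline crossings are at y ∈ {0, 1}; it crosses the x-axis at the gridline x = 0.
Fitting integer coefficients to these (and the overall shape) gives p.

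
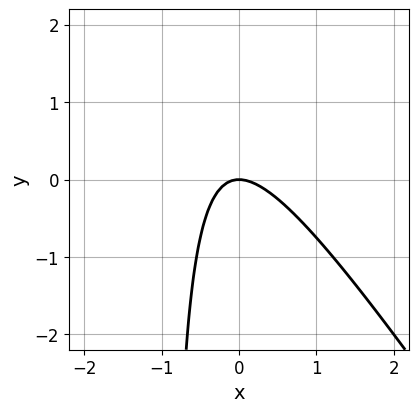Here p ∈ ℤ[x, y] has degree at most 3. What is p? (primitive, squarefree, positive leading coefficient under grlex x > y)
First, degree: a generic line meets the curve in up to 2 points, so deg p = 2.
Then, from the visible intercepts: one x-axis crossing is at x = 0; one y-axis crossing is at y = 0.
Finally, fitting integer coefficients to these (and the overall shape) gives p.

3*x^2 + 2*x*y + 2*y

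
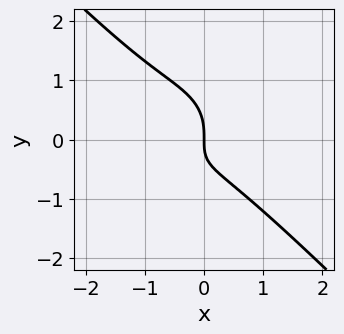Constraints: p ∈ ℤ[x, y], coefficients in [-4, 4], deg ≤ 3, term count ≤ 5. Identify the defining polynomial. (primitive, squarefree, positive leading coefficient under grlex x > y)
x^3 + y^3 + x^2 + x*y + x

1. Degree: no degree-2 curve has this shape, so deg p = 3.
2. From the visible intercepts: one y-axis crossing is at y = 0; it meets the x-axis at x = 0 (among the integer gridlines).
3. Assembling these constraints gives the stated polynomial.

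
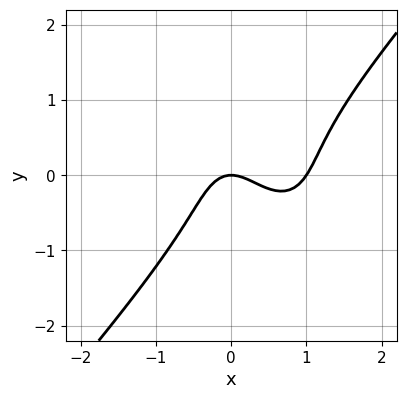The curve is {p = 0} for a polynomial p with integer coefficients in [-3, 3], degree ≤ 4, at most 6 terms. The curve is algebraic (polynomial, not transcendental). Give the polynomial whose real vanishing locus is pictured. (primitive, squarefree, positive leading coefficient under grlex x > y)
3*x^3 - 2*y^3 - 3*x^2 - 2*y

Degree: a generic line meets the curve in up to 3 points, so deg p = 3.
From the visible intercepts: it meets the y-axis at y = 0 (among the integer gridlines); the x-axis gridline crossings are at x ∈ {0, 1}.
Assembling these constraints gives the stated polynomial.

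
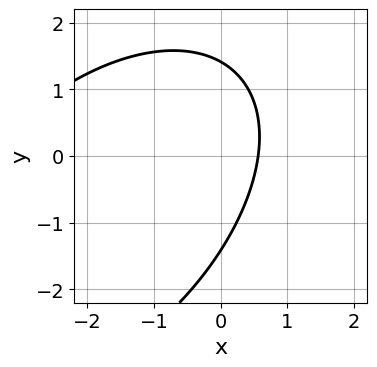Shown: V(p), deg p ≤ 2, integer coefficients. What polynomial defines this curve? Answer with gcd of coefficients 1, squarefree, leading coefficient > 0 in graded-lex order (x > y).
x^2 - x*y + y^2 + 3*x - 2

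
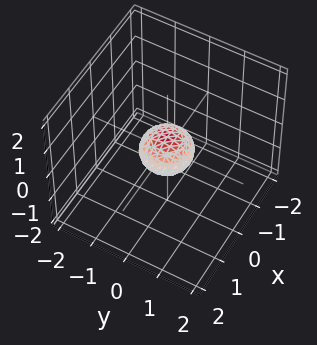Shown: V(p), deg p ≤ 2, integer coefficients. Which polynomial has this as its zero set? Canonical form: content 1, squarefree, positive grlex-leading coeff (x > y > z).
2*x^2 + 2*y^2 + 3*z^2 - 1

First, the degree is 2 — a closed, bounded, convex surface; a quadric.
Then, symmetries: it's symmetric under z → −z, forcing even powers of z; the z-axis is an axis of rotation, so x and y enter only as x² + y².
Then, checking where it meets the axes: a circular section at z = 0 has radius between 0 and 1.
Finally, together with the visible shape, these determine p as stated.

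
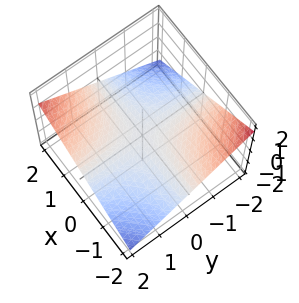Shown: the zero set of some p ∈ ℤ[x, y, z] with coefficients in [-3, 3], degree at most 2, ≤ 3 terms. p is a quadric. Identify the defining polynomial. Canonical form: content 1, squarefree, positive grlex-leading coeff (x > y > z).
x*y - 3*z

1. deg p = 2.
2. Checking where it meets the axes: the visible x-axis segment lies entirely on the surface; it meets the z-axis at z = 0 (among the integer gridlines).
3. Together with the visible shape, these determine p as stated.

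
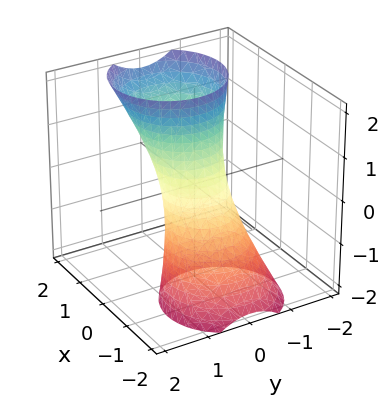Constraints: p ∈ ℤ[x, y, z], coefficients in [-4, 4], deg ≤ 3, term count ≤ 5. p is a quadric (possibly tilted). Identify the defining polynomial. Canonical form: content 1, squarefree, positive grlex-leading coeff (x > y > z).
2*x^2 - 2*x*z + 2*y^2 - 1

(a) The degree is 2 — a generic line meets the surface in up to 2 points.
(b) From the visible intercepts: no z-intercept at any integer in the box.
(c) Solving for integer coefficients yields p as stated.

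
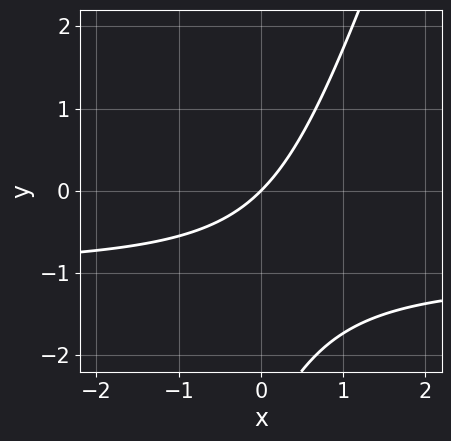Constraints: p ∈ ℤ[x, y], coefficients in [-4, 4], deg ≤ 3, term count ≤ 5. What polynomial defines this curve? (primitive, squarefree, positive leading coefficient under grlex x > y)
3*x*y - y^2 + 3*x - 3*y

First, degree: a generic line meets the curve in up to 2 points, so deg p = 2.
Next, observable constraints: it meets the y-axis at y = 0 (among the integer gridlines); it meets the x-axis at x = 0 (among the integer gridlines).
Finally, assembling these constraints gives the stated polynomial.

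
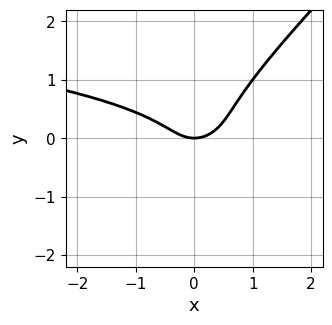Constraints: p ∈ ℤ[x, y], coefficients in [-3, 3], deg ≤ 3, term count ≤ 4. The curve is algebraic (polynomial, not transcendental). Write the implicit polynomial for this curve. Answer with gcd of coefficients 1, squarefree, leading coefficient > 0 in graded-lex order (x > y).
1. The degree is 3 — a generic line meets the curve in up to 3 points.
2. From the visible intercepts: it crosses the y-axis at the gridline y = 0; one x-axis crossing is at x = 0.
3. The integer polynomial consistent with all of this is the stated p.

2*x*y^2 - 2*y^3 + x^2 - y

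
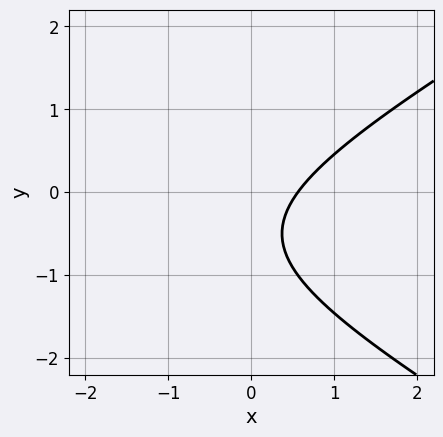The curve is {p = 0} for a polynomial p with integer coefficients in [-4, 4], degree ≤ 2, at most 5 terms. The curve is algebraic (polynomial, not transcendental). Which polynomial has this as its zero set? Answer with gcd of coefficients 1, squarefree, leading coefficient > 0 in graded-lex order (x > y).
Degree: a generic line meets the curve in up to 2 points, so deg p = 2.
Against the integer gridlines: the curve avoids every integer y-axis point in the box.
Fitting integer coefficients to these (and the overall shape) gives p.

x^2 - 3*y^2 + 3*x - 3*y - 2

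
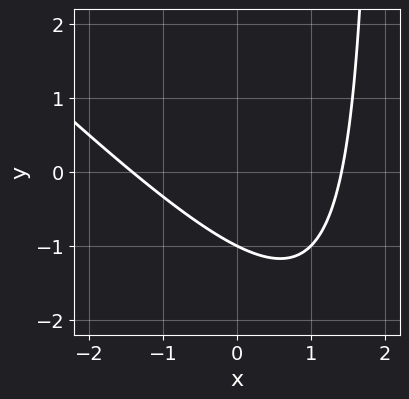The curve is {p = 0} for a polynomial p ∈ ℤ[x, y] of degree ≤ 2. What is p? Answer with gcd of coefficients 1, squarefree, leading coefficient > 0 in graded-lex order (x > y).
x^2 + x*y - 2*y - 2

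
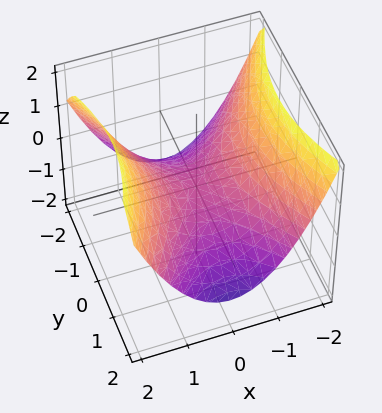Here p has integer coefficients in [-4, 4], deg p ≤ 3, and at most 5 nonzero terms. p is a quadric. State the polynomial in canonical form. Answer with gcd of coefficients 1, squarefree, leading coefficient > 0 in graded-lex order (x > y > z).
2*x^2 - y^2 - 3*z

Degree: a hyperbolic paraboloid; a quadric, so deg p = 2.
Symmetries: the x ↦ −x reflection is a symmetry, so x appears only in even powers; it's symmetric under y → −y, forcing even powers of y.
From the visible intercepts: one y-axis crossing is at y = 0; it meets the z-axis at z = 0 (among the integer gridlines); one x-axis crossing is at x = 0.
These observations pin down the coefficients.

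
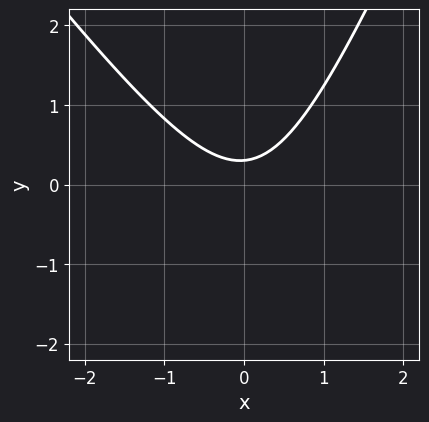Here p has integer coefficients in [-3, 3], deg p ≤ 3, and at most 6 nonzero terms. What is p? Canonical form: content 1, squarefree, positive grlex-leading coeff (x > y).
3*x^2 + x*y - y^2 - 3*y + 1

First, the degree is 2 — the shape is more complex than any degree-1 curve.
Next, against the integer gridlines: no x-intercept at any integer in the box.
Finally, matching integer coefficients to the picture gives p.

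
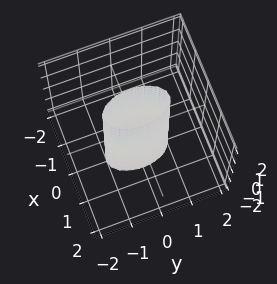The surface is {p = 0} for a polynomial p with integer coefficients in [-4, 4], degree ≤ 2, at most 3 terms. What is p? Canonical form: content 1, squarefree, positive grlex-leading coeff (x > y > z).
3*x^2 + y^2 - 1

(a) The degree is 2 — a cylinder; a quadric.
(b) Symmetries: the z ↦ −z reflection is a symmetry, so z appears only in even powers; it's symmetric under x → −x, forcing even powers of x; it's symmetric under y → −y, forcing even powers of y.
(c) Checking where it meets the axes: no z-intercept at any integer in the box; the y-axis gridline crossings are at y ∈ {-1, 1}.
(d) Solving for integer coefficients yields p as stated.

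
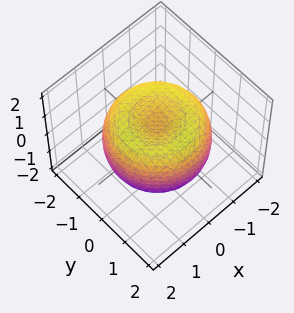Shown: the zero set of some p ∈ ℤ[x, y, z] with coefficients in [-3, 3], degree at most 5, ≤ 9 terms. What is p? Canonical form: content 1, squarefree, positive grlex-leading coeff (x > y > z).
x^4 + 2*x^2*y^2 + y^4 - 2*x^2 - 2*y^2 + 2*z^2 - 1

(a) Degree: no degree-3 surface has this shape, so deg p = 4.
(b) Symmetries: the z-axis is an axis of rotation, so x and y enter only as x² + y².
(c) Reading off the gridlines: a circular section at z = -1 has radius exactly 1.
(d) Matching integer coefficients to the picture gives p.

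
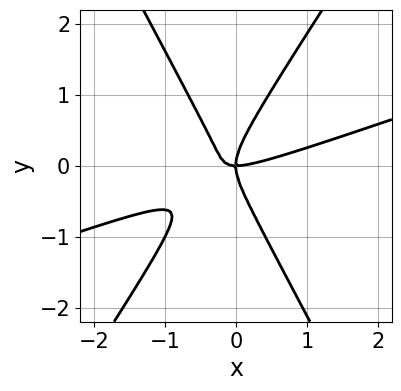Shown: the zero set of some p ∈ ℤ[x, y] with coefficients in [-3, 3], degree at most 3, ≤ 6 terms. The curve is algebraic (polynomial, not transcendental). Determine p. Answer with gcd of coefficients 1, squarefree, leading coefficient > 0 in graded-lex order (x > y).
x^3 - 3*x^2*y + y^3 - x*y

The degree is 3 — a generic line meets the curve in up to 3 points.
Reading off the gridlines: it crosses the y-axis at the gridline y = 0; one x-axis crossing is at x = 0.
Solving for integer coefficients yields p as stated.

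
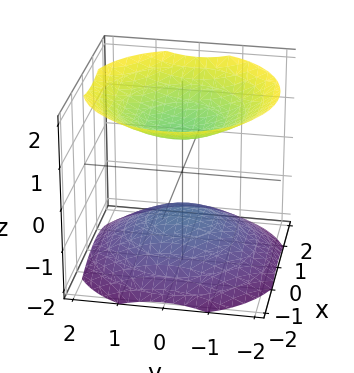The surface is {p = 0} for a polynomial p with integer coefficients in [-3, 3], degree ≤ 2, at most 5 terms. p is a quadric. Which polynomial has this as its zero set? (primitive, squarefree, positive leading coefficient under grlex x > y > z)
2*x^2 + 2*y^2 - 3*z^2 + 3

The picture has 2 separate pieces.
deg p = 2.
By symmetry, every cross-section ⟂ z is a circle, so x, y appear only via x² + y²; mirror symmetry z ↦ −z ⇒ only even powers of z.
Observable constraints: the z-axis gridline crossings are at z ∈ {-1, 1}; no x-intercept at any integer in the box; no y-intercept at any integer in the box.
Assembling these constraints gives the stated polynomial.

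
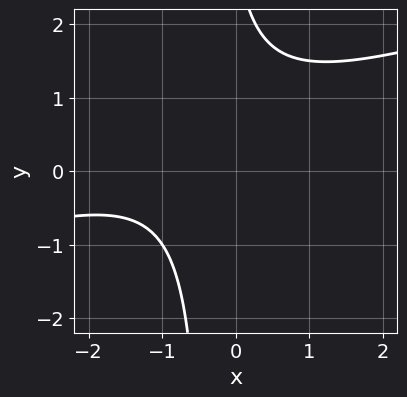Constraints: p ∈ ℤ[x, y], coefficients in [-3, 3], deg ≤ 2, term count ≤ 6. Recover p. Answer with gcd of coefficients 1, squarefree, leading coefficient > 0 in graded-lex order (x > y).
Degree: a generic line meets the curve in up to 2 points, so deg p = 2.
Against the integer gridlines: the curve avoids every integer y-axis point in the box; no x-intercept at any integer in the box.
Fitting integer coefficients to these (and the overall shape) gives p.

x^2 - 3*x*y + 2*x - y + 3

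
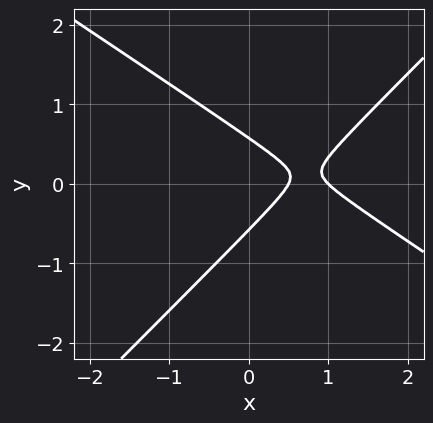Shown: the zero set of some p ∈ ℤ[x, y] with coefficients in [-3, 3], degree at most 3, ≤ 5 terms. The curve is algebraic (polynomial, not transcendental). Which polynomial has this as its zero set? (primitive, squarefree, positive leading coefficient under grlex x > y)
2*x^2 + x*y - 3*y^2 - 3*x + 1

1. deg p = 2. The shape is more complex than any degree-1 curve.
2. Against the integer gridlines: it meets the x-axis at x = 1 (among the integer gridlines).
3. Matching integer coefficients to the picture gives p.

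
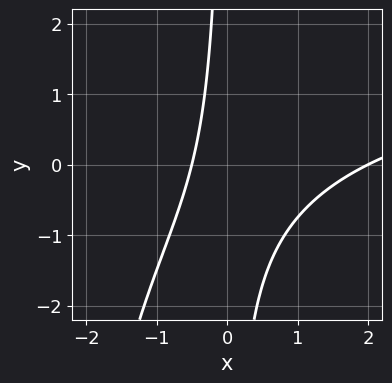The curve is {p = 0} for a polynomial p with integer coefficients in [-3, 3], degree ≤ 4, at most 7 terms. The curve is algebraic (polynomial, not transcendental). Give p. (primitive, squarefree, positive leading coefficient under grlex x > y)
x^2*y - 2*x^2 + 3*x*y + 3*x + 2

The degree is 3 — a generic line meets the curve in up to 3 points.
Checking where it meets the axes: it crosses the x-axis at the gridline x = 2; it misses every integer gridline on the y-axis.
These observations pin down the coefficients.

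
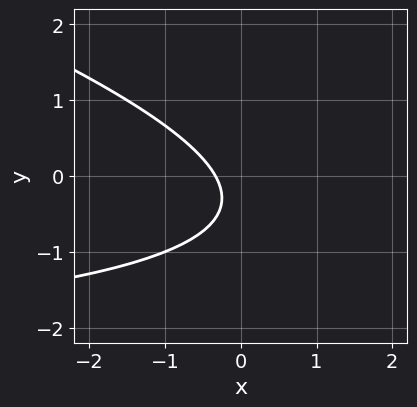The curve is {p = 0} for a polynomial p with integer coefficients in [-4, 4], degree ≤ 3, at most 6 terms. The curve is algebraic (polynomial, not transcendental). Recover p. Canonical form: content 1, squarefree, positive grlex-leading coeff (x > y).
x*y + 3*y^2 + 3*x + 2*y + 1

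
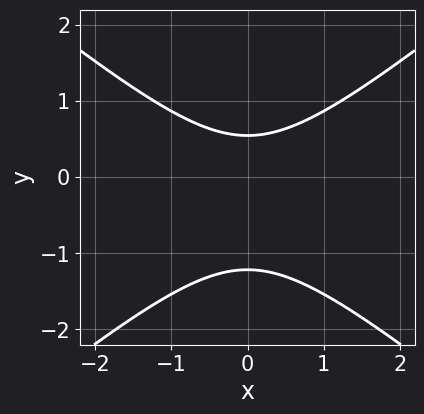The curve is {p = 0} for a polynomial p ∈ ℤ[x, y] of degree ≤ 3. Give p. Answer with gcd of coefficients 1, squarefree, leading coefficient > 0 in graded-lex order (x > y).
First, degree: the shape is more complex than any degree-1 curve, so deg p = 2.
Next, symmetries: the x ↦ −x reflection is a symmetry, so x appears only in even powers.
Then, observable constraints: it misses every integer gridline on the x-axis.
Finally, solving for integer coefficients yields p as stated.

2*x^2 - 3*y^2 - 2*y + 2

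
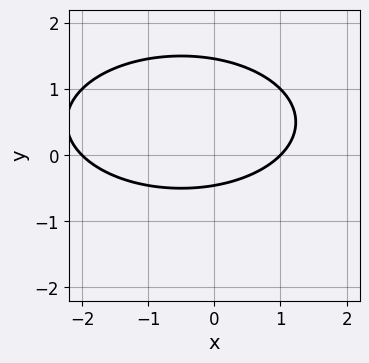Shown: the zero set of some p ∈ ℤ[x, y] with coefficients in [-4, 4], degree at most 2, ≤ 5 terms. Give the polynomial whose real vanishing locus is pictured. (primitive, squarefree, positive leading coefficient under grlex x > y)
(a) Degree: a generic line meets the curve in up to 2 points, so deg p = 2.
(b) Observable constraints: the x-axis gridline crossings are at x ∈ {-2, 1}.
(c) These observations pin down the coefficients.

x^2 + 3*y^2 + x - 3*y - 2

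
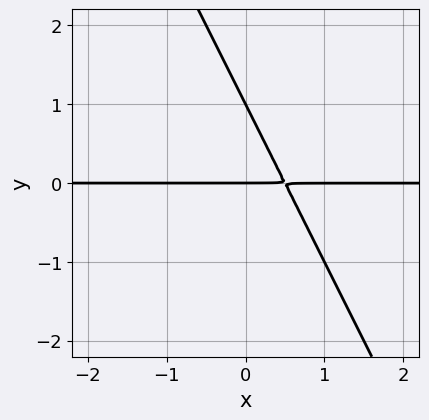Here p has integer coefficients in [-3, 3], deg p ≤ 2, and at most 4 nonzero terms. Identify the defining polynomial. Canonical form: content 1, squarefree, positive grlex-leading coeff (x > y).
2*x*y + y^2 - y

First, the degree is 2 — no degree-1 curve has this shape.
Then, against the integer gridlines: among the integer gridlines, it crosses the y-axis at y ∈ {0, 1}; the visible x-axis segment lies entirely on the curve.
Finally, putting this together gives p.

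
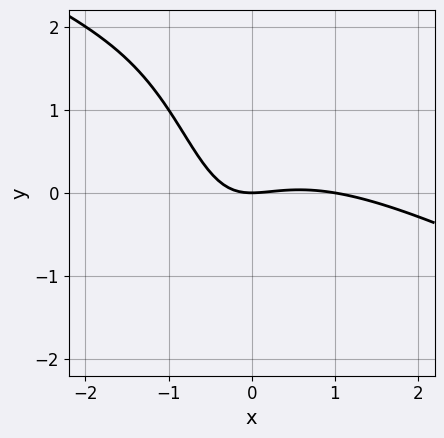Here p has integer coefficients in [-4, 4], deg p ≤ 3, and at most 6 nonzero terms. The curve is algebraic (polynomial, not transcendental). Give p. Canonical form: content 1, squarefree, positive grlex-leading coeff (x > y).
1. The degree is 3 — a generic line meets the curve in up to 3 points.
2. From the visible intercepts: the x-axis gridline crossings are at x ∈ {0, 1}; it meets the y-axis at y = 0 (among the integer gridlines).
3. Putting this together gives p.

x^3 + 2*x^2*y - x^2 + 2*x*y + 2*y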